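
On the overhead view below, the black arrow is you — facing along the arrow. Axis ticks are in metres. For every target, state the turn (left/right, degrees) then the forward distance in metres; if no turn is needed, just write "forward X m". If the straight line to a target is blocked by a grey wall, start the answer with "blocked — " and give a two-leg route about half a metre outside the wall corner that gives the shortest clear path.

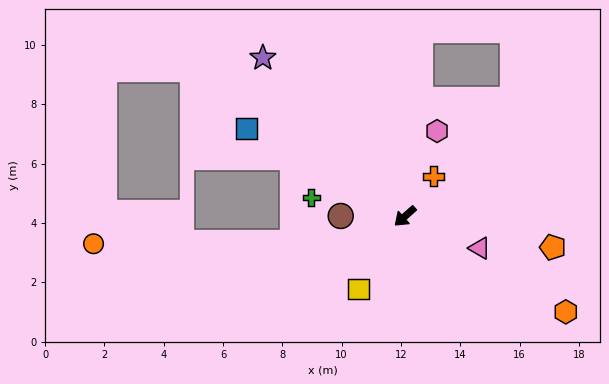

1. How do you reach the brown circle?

turn right 42°, forward 2.2 m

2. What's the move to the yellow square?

turn left 16°, forward 2.9 m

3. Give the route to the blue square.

turn right 71°, forward 6.1 m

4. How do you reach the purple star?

turn right 90°, forward 7.2 m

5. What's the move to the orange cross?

turn right 167°, forward 1.7 m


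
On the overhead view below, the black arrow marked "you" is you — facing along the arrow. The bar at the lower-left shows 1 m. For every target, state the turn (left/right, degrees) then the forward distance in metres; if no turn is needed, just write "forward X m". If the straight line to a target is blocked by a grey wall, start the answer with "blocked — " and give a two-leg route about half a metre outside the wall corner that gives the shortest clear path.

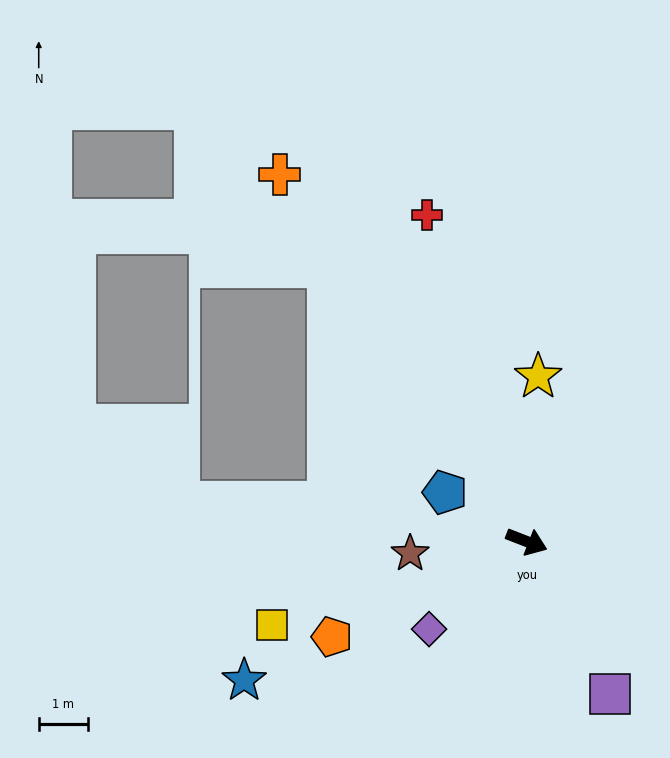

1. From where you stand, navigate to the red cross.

turn left 128°, forward 6.9 m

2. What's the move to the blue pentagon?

turn left 170°, forward 1.9 m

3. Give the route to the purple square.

turn right 40°, forward 3.5 m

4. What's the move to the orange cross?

turn left 145°, forward 9.0 m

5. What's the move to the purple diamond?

turn right 117°, forward 2.7 m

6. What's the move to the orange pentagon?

turn right 133°, forward 4.4 m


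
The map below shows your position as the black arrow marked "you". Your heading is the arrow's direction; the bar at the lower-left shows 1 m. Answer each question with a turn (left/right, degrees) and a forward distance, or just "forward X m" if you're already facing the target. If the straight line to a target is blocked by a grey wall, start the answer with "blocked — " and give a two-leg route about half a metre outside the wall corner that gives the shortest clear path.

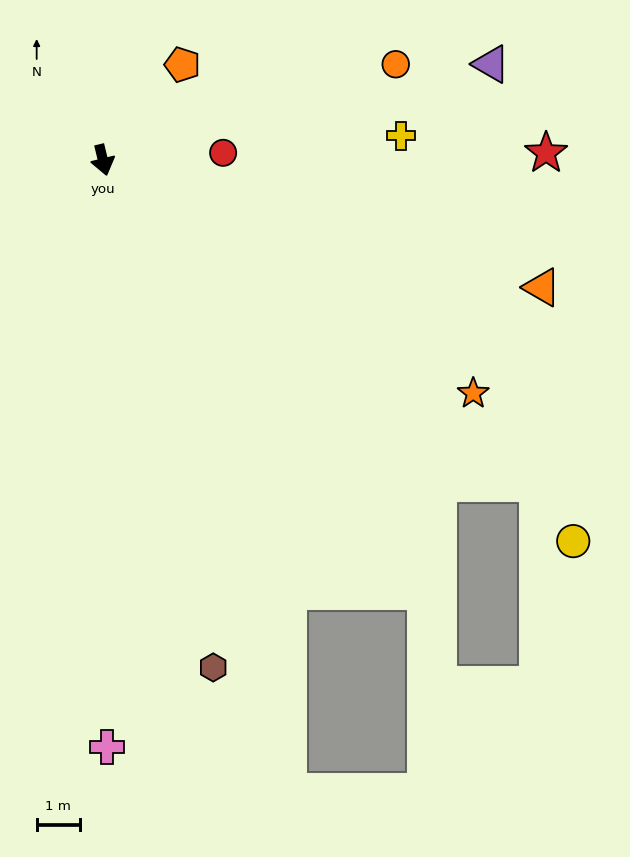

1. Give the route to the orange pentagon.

turn left 127°, forward 2.9 m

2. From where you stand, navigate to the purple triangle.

turn left 90°, forward 9.2 m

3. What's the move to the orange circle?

turn left 95°, forward 7.1 m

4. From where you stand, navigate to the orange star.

turn left 44°, forward 10.1 m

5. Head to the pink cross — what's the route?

turn right 13°, forward 13.5 m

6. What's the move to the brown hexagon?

forward 12.0 m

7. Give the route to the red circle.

turn left 80°, forward 2.8 m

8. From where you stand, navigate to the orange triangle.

turn left 60°, forward 10.5 m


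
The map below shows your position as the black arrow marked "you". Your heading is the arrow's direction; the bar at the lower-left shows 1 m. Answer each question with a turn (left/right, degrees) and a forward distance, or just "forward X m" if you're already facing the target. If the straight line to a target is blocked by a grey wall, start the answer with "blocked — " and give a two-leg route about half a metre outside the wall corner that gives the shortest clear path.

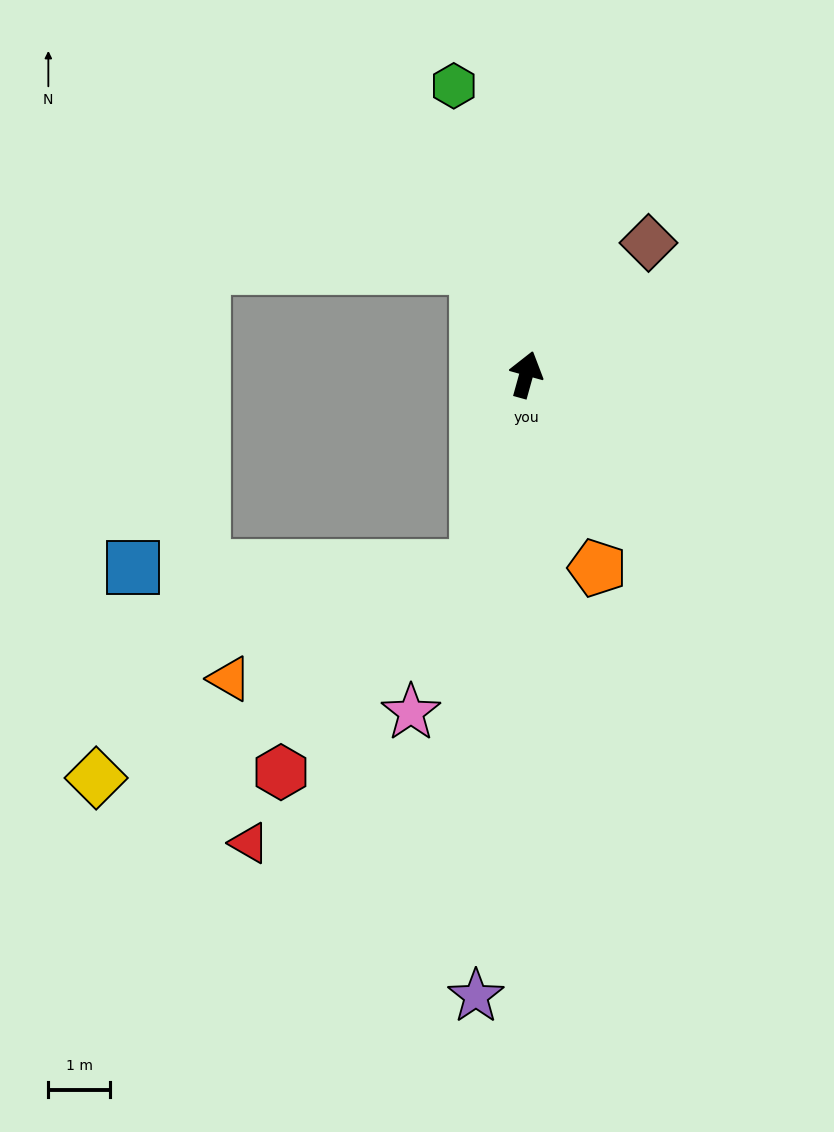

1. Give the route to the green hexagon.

turn left 30°, forward 4.8 m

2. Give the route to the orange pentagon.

turn right 144°, forward 3.3 m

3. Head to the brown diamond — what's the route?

turn right 27°, forward 2.9 m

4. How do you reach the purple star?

turn right 169°, forward 10.1 m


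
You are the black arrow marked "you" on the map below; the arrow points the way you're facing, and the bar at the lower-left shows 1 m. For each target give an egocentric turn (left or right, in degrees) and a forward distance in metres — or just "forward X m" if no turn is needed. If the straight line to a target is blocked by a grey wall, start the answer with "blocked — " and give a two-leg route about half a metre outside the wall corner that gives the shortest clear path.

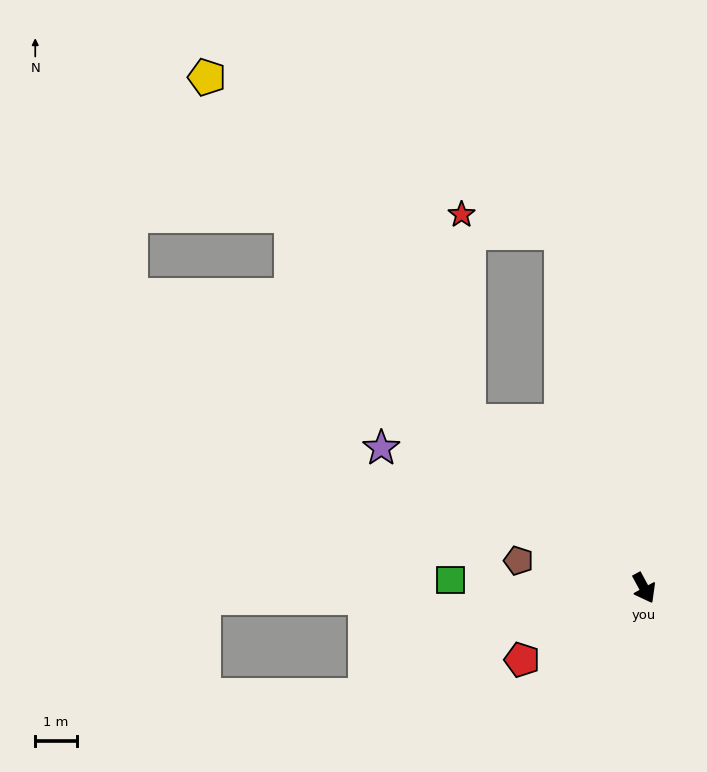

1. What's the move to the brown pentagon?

turn right 131°, forward 3.1 m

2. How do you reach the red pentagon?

turn right 88°, forward 3.4 m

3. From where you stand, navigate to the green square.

turn right 121°, forward 4.7 m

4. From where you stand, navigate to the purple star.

turn right 147°, forward 7.2 m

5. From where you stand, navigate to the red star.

blocked — turn right 162°, forward 5.9 m, then turn right 45°, forward 5.0 m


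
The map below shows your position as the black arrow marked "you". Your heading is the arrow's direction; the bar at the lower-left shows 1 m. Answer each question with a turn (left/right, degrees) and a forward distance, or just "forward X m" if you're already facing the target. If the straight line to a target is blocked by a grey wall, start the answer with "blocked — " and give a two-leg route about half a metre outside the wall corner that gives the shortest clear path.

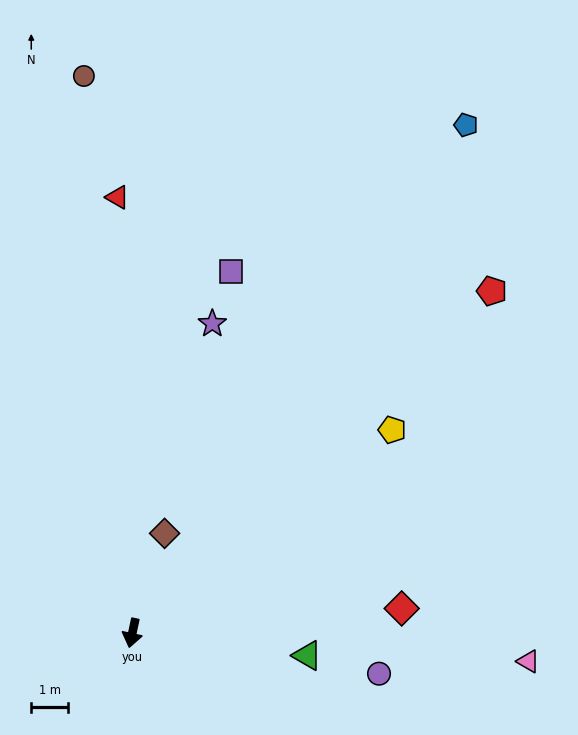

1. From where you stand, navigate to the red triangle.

turn right 166°, forward 11.9 m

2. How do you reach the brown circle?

turn right 163°, forward 15.2 m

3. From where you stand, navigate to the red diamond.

turn left 107°, forward 7.4 m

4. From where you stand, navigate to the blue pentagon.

turn left 159°, forward 16.5 m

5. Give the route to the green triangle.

turn left 95°, forward 4.8 m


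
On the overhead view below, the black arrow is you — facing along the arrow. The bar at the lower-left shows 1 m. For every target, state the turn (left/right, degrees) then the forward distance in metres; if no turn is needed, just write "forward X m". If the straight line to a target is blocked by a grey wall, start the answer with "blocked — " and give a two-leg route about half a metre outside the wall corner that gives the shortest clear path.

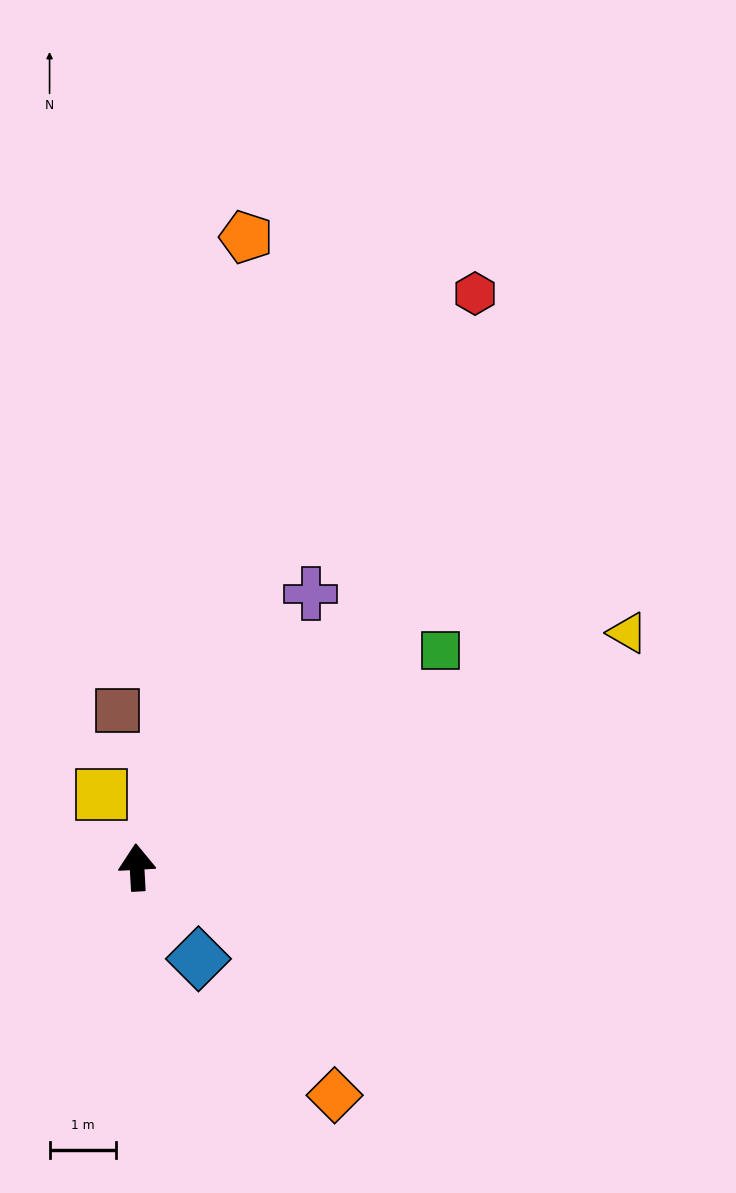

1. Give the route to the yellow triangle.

turn right 68°, forward 8.2 m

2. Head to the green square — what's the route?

turn right 58°, forward 5.6 m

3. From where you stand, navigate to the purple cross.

turn right 36°, forward 4.9 m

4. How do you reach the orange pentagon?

turn right 13°, forward 9.7 m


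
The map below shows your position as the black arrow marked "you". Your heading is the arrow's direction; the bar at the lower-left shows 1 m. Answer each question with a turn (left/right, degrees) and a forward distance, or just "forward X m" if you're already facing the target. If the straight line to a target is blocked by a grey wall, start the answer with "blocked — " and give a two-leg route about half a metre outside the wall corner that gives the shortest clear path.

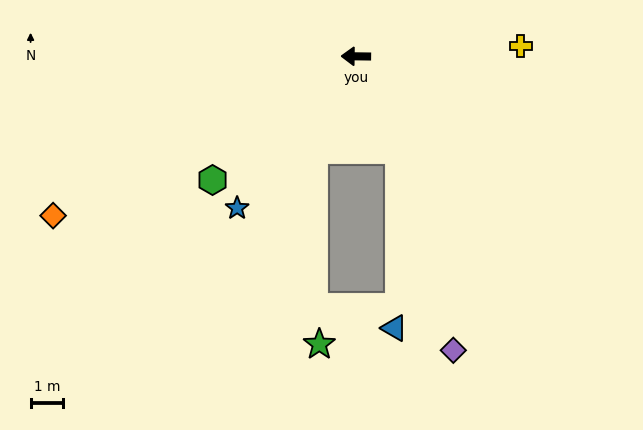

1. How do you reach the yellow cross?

turn right 176°, forward 5.0 m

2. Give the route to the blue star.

turn left 53°, forward 5.9 m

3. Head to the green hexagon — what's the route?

turn left 42°, forward 5.8 m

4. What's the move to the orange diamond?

turn left 28°, forward 10.4 m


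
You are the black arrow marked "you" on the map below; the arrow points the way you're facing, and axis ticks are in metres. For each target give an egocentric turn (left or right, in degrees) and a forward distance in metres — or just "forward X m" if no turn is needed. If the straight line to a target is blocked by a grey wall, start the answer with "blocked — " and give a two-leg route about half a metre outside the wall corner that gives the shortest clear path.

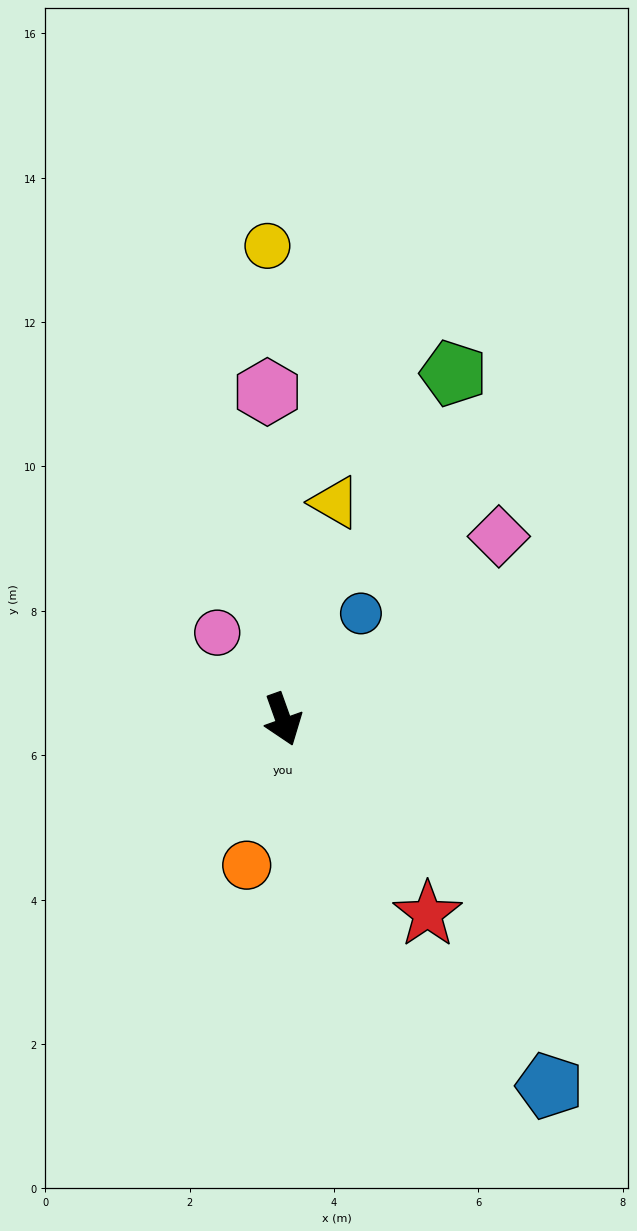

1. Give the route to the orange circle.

turn right 34°, forward 2.1 m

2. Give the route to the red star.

turn left 17°, forward 3.4 m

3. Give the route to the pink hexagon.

turn left 163°, forward 4.5 m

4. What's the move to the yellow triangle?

turn left 147°, forward 3.1 m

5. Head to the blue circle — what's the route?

turn left 124°, forward 1.8 m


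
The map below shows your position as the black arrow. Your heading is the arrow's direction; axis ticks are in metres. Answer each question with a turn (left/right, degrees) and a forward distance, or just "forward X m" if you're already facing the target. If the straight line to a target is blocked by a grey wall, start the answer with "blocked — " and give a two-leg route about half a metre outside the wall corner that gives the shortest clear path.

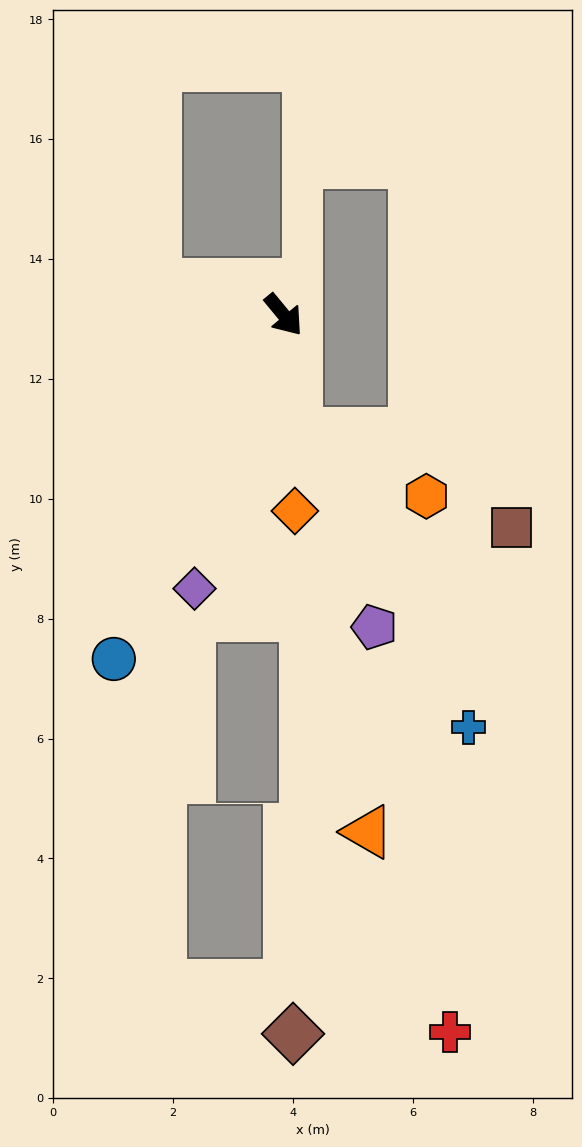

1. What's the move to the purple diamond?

turn right 58°, forward 4.8 m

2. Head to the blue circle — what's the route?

turn right 66°, forward 6.4 m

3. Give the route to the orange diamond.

turn right 36°, forward 3.3 m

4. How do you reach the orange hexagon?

blocked — turn right 33°, forward 2.0 m, then turn left 57°, forward 2.4 m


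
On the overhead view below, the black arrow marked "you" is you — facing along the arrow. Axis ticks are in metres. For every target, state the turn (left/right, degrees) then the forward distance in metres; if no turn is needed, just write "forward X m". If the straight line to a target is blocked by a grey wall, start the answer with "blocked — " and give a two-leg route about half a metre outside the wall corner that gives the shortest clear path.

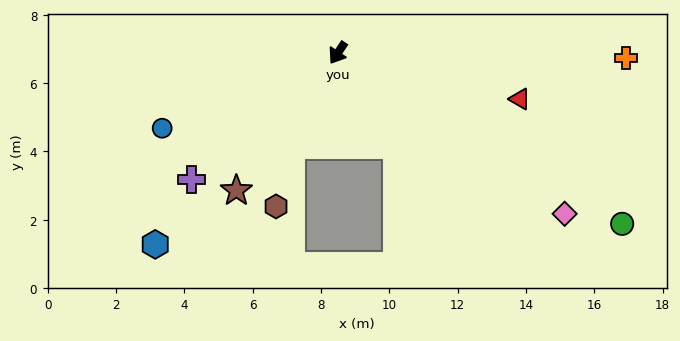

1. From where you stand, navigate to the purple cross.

turn right 16°, forward 5.7 m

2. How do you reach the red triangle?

turn left 109°, forward 5.5 m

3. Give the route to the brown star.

turn right 3°, forward 5.0 m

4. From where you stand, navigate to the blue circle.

turn right 33°, forward 5.6 m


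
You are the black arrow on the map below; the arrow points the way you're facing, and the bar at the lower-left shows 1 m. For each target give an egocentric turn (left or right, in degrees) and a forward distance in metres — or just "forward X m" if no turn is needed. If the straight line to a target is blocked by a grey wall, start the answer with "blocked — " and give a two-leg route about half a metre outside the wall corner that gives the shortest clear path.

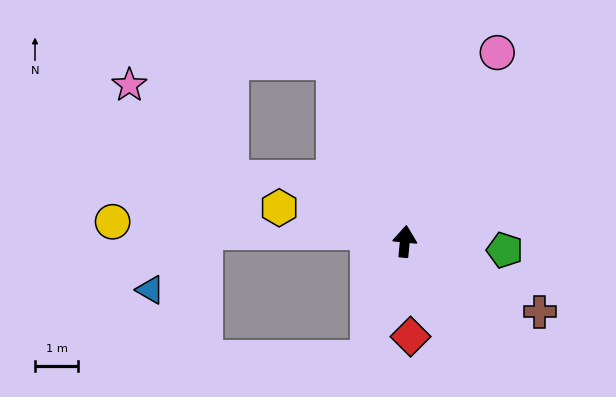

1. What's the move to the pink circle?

turn right 20°, forward 4.9 m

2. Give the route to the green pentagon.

turn right 89°, forward 2.3 m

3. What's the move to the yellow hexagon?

turn left 81°, forward 3.0 m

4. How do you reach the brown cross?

turn right 112°, forward 3.5 m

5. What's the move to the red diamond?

turn right 171°, forward 2.2 m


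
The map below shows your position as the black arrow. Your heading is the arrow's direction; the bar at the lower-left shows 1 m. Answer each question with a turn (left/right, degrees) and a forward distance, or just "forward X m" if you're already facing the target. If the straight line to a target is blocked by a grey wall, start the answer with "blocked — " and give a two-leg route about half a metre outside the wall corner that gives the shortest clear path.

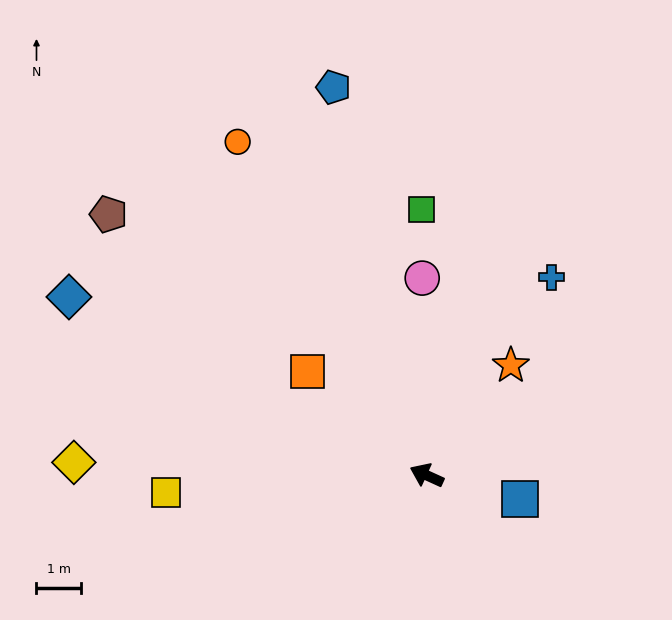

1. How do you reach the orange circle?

turn right 36°, forward 8.7 m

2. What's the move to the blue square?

turn right 170°, forward 2.2 m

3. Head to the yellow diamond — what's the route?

turn left 22°, forward 8.0 m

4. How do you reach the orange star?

turn right 103°, forward 3.1 m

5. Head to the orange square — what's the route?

turn right 16°, forward 3.6 m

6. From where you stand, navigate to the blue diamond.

turn right 2°, forward 9.1 m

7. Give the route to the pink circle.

turn right 64°, forward 4.5 m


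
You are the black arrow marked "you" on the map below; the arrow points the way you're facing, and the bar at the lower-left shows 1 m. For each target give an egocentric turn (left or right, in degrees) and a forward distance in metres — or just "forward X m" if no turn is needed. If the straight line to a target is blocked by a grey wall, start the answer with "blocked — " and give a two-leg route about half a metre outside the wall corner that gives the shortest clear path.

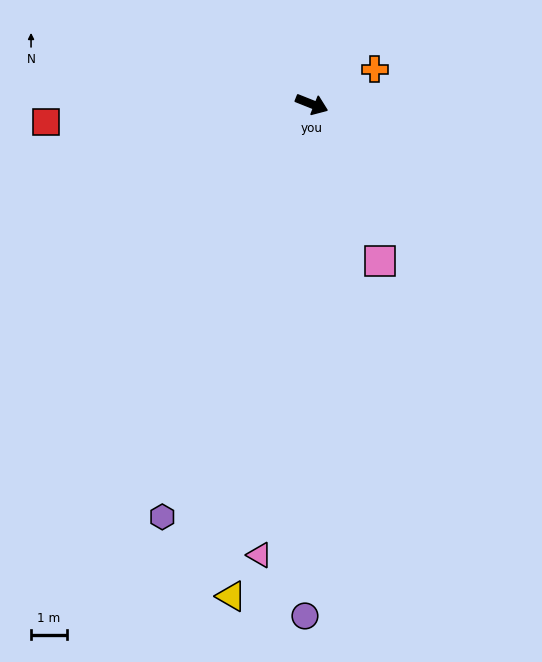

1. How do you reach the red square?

turn right 154°, forward 7.5 m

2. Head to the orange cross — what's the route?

turn left 51°, forward 2.0 m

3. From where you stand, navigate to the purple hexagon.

turn right 88°, forward 12.3 m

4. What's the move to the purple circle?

turn right 69°, forward 14.3 m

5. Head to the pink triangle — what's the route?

turn right 75°, forward 12.7 m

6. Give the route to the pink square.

turn right 45°, forward 4.8 m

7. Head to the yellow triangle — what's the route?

turn right 78°, forward 13.9 m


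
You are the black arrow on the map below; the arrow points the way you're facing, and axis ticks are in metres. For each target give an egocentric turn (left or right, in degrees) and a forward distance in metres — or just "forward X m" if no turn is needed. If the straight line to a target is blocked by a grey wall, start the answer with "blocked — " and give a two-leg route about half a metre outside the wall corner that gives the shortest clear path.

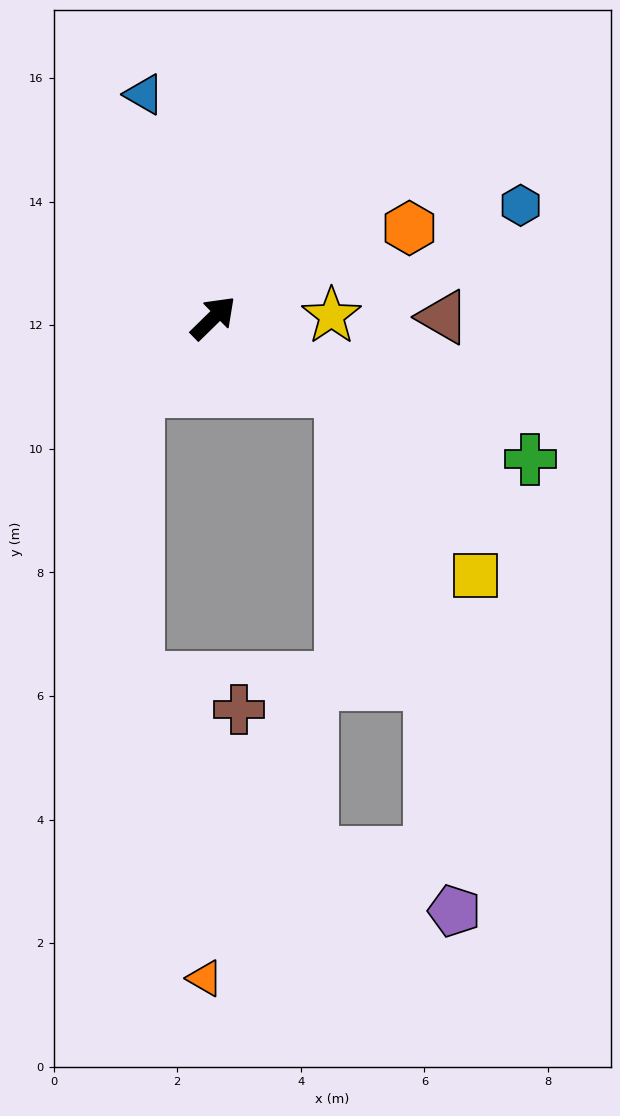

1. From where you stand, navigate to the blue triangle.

turn left 63°, forward 3.8 m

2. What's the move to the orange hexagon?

turn right 20°, forward 3.5 m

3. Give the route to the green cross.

turn right 68°, forward 5.6 m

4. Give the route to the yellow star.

turn right 43°, forward 1.9 m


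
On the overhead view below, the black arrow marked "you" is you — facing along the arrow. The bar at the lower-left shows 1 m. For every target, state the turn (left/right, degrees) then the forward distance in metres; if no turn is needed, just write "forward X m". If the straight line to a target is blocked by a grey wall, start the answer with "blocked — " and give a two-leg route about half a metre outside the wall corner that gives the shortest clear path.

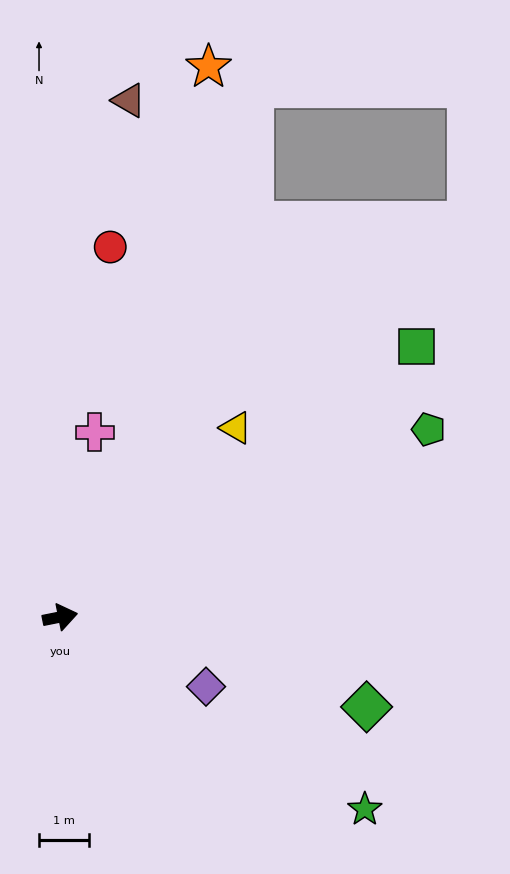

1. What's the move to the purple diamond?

turn right 37°, forward 3.2 m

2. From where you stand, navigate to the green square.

turn left 26°, forward 9.0 m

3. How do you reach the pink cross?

turn left 68°, forward 3.8 m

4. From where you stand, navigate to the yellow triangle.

turn left 36°, forward 5.2 m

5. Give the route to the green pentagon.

turn left 16°, forward 8.3 m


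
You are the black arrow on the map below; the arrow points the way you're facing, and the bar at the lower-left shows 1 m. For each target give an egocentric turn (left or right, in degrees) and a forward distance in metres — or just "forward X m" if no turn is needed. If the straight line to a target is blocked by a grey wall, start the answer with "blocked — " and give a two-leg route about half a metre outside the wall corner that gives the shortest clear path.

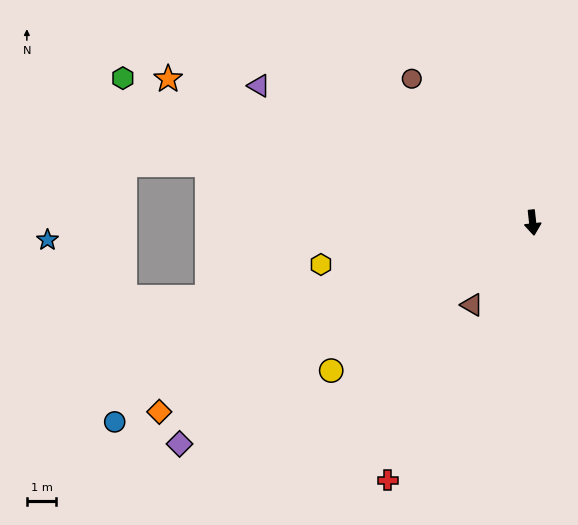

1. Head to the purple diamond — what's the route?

turn right 64°, forward 14.1 m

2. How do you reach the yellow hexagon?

turn right 85°, forward 7.3 m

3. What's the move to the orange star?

turn right 118°, forward 13.2 m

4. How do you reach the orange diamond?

turn right 69°, forward 14.1 m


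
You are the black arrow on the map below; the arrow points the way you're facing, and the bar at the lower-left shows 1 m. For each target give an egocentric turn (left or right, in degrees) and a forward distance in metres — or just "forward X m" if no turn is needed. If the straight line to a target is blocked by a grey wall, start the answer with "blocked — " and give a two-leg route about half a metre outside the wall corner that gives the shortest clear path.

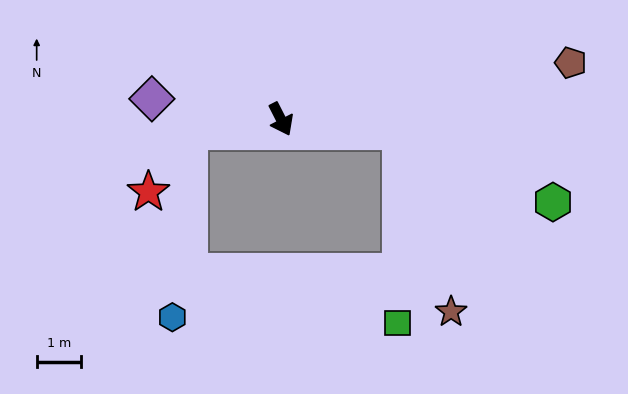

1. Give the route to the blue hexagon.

blocked — turn right 110°, forward 2.1 m, then turn left 78°, forward 4.2 m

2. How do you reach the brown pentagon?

turn left 74°, forward 6.7 m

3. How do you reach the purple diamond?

turn right 126°, forward 2.9 m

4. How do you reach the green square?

blocked — turn left 58°, forward 2.7 m, then turn right 86°, forward 4.3 m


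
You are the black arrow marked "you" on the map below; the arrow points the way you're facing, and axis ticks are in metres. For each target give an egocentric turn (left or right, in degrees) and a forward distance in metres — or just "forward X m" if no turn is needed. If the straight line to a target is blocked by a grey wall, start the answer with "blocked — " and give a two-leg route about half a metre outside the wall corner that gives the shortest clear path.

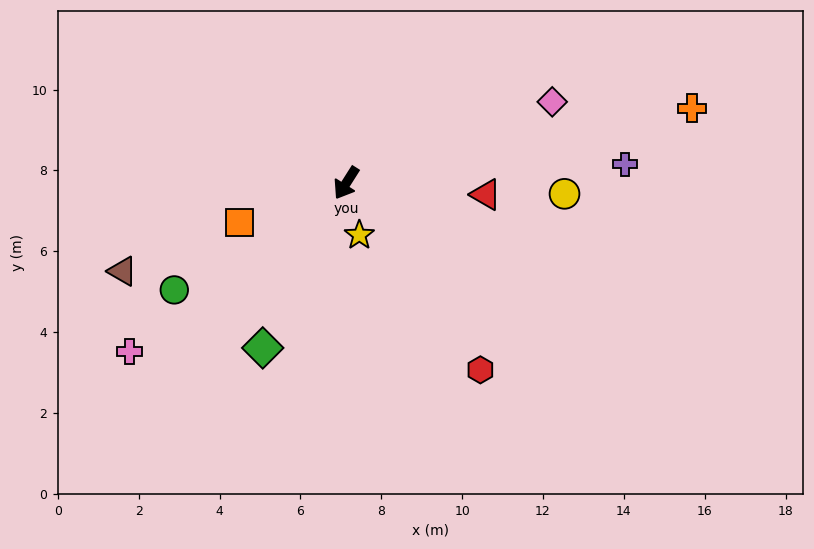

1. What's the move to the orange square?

turn right 38°, forward 2.8 m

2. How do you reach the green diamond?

turn left 5°, forward 4.6 m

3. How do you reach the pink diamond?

turn left 144°, forward 5.5 m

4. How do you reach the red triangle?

turn left 118°, forward 3.5 m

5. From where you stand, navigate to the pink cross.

turn right 20°, forward 6.8 m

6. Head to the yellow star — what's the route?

turn left 46°, forward 1.3 m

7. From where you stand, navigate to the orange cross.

turn left 135°, forward 8.8 m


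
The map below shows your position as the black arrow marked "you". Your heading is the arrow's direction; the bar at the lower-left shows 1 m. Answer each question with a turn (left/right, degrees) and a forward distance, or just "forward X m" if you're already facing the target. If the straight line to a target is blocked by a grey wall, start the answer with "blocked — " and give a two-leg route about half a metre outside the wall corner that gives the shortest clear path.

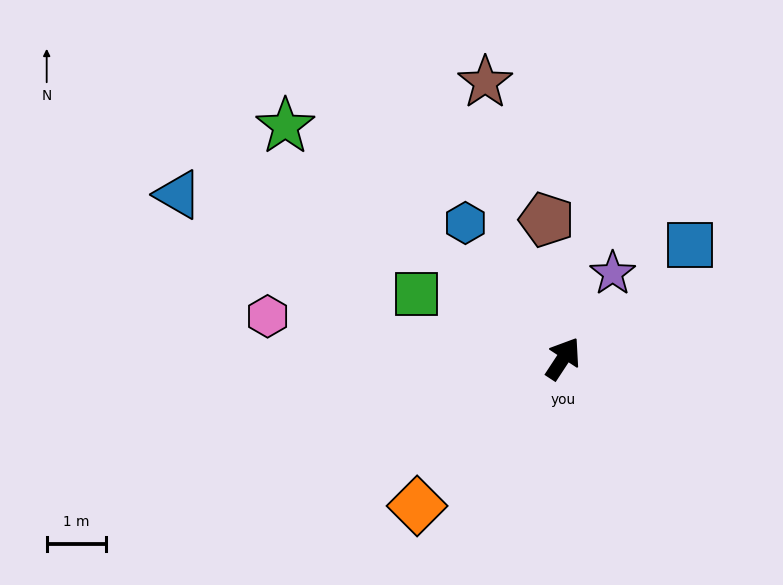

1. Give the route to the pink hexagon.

turn left 115°, forward 5.0 m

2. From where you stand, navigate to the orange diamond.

turn left 169°, forward 3.5 m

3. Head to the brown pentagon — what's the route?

turn left 40°, forward 2.3 m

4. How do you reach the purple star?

turn left 3°, forward 1.7 m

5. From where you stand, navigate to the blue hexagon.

turn left 69°, forward 2.8 m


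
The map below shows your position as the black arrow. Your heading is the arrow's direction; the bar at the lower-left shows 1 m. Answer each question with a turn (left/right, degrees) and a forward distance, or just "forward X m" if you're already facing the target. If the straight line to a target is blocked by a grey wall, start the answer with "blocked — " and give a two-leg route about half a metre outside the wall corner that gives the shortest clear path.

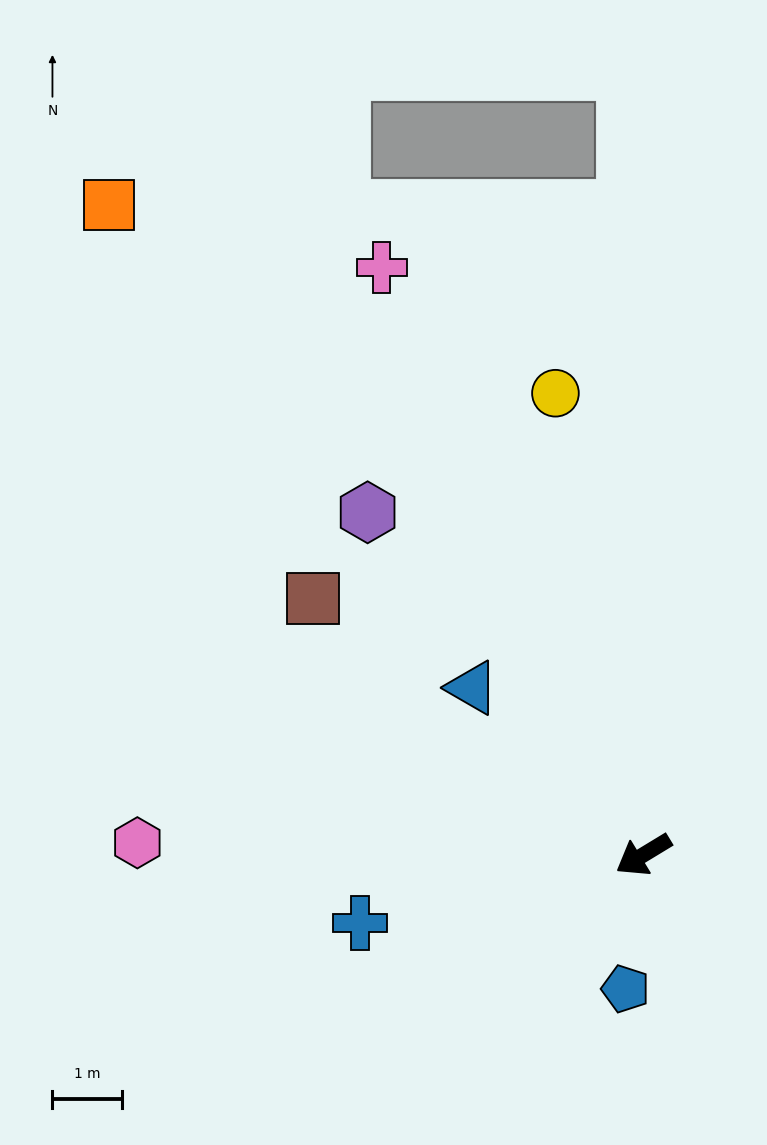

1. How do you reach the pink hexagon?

turn right 33°, forward 7.3 m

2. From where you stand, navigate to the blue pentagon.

turn left 51°, forward 2.0 m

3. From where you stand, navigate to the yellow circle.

turn right 110°, forward 6.8 m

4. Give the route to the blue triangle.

turn right 76°, forward 3.5 m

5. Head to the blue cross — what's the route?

turn right 18°, forward 4.2 m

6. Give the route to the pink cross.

turn right 97°, forward 9.3 m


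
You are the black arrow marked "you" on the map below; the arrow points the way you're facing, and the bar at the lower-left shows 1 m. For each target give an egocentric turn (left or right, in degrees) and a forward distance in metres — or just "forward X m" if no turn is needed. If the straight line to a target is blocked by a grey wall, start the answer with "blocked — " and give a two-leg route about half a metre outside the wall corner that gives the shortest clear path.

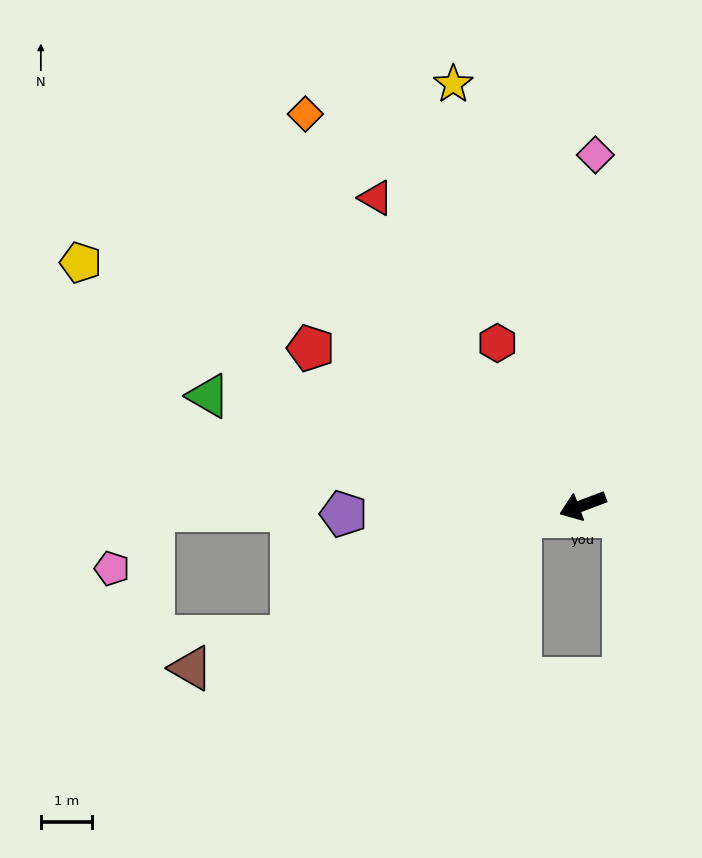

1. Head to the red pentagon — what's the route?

turn right 51°, forward 6.2 m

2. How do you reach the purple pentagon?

turn right 19°, forward 4.7 m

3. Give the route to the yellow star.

turn right 94°, forward 8.7 m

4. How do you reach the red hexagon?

turn right 83°, forward 3.6 m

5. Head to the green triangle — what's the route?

turn right 37°, forward 7.7 m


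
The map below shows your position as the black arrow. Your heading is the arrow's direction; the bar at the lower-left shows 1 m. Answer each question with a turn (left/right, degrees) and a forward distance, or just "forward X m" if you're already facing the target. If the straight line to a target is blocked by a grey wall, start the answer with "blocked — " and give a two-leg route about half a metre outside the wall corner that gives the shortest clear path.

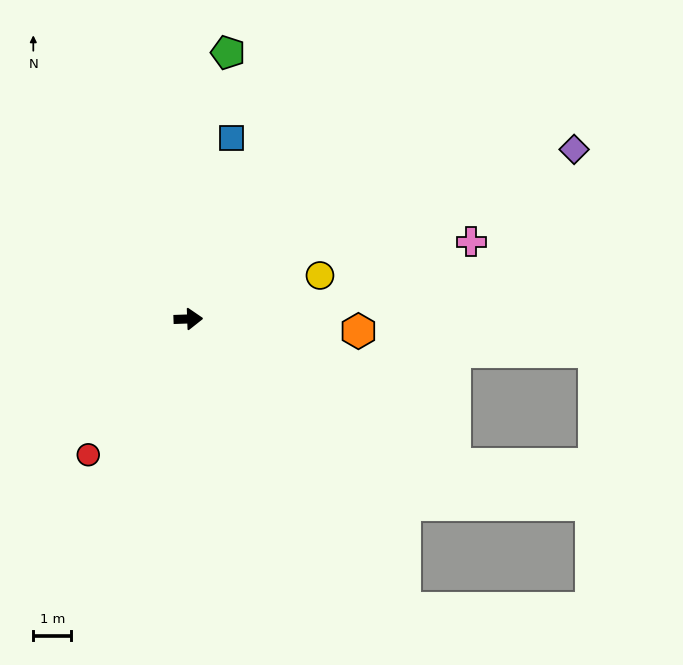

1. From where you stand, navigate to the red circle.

turn right 128°, forward 4.4 m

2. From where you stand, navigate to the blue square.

turn left 75°, forward 4.9 m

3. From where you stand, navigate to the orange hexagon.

turn right 6°, forward 4.5 m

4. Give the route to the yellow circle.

turn left 16°, forward 3.6 m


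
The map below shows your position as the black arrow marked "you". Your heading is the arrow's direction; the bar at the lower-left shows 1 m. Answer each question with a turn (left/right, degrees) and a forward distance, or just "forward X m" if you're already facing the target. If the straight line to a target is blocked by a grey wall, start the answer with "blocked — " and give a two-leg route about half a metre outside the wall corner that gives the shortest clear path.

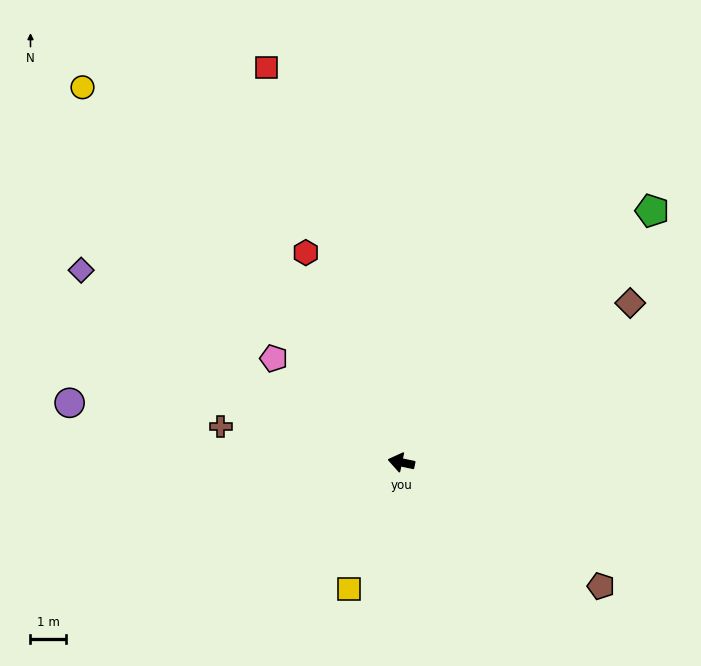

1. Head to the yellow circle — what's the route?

turn right 38°, forward 14.0 m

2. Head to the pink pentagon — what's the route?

turn right 27°, forward 4.7 m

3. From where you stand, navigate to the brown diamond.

turn right 133°, forward 8.0 m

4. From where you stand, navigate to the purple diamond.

turn right 19°, forward 10.7 m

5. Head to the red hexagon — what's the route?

turn right 54°, forward 6.6 m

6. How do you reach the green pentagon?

turn right 123°, forward 10.1 m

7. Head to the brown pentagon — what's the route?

turn left 160°, forward 6.7 m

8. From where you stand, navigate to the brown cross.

forward 5.3 m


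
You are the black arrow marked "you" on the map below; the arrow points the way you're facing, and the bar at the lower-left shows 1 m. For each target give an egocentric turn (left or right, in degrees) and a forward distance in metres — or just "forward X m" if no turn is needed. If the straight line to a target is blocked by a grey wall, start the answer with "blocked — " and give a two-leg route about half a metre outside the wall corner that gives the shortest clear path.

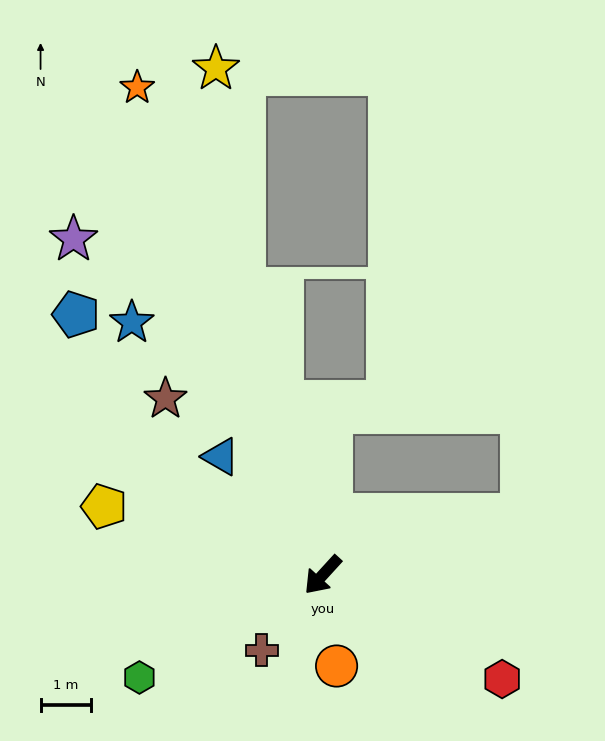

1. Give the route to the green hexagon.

turn right 18°, forward 4.2 m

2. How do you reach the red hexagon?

turn left 102°, forward 4.1 m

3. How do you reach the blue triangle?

turn right 97°, forward 3.1 m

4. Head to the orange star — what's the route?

turn right 117°, forward 10.4 m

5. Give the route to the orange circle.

turn left 51°, forward 1.8 m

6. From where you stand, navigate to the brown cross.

turn left 3°, forward 1.9 m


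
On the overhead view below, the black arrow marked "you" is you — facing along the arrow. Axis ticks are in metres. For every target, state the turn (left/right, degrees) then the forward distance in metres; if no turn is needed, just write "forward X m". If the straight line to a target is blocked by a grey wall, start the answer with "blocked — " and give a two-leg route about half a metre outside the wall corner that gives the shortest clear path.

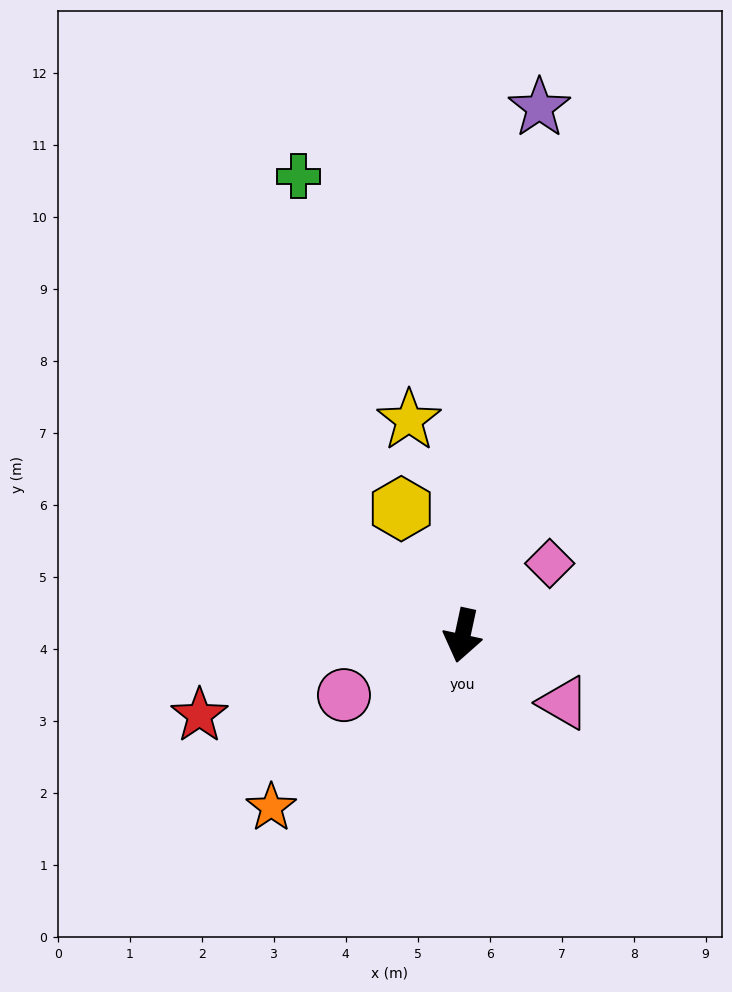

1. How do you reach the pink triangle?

turn left 68°, forward 1.7 m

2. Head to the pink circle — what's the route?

turn right 51°, forward 1.8 m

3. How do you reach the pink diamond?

turn left 142°, forward 1.6 m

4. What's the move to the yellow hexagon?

turn right 142°, forward 2.0 m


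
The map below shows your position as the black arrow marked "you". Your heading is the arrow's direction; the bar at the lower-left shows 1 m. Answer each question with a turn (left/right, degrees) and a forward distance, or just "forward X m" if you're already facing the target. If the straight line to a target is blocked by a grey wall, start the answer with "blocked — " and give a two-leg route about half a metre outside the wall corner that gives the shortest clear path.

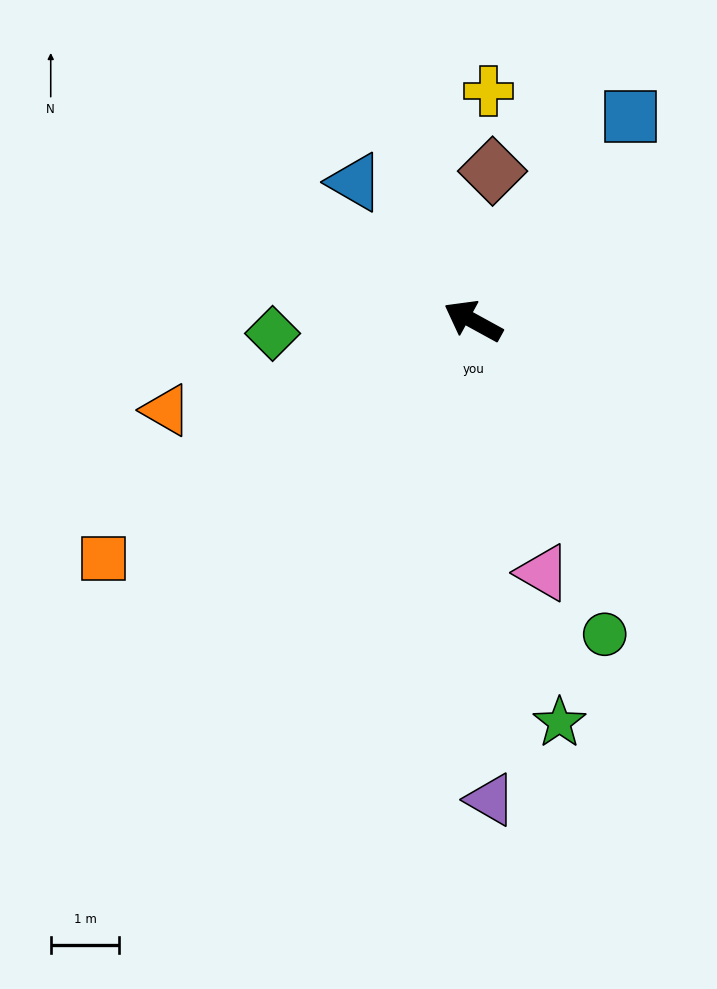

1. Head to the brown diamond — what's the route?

turn right 69°, forward 2.2 m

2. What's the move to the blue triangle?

turn right 21°, forward 2.7 m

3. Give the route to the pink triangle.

turn left 134°, forward 3.8 m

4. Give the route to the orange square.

turn left 61°, forward 6.4 m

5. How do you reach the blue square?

turn right 99°, forward 3.8 m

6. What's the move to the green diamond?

turn left 32°, forward 2.9 m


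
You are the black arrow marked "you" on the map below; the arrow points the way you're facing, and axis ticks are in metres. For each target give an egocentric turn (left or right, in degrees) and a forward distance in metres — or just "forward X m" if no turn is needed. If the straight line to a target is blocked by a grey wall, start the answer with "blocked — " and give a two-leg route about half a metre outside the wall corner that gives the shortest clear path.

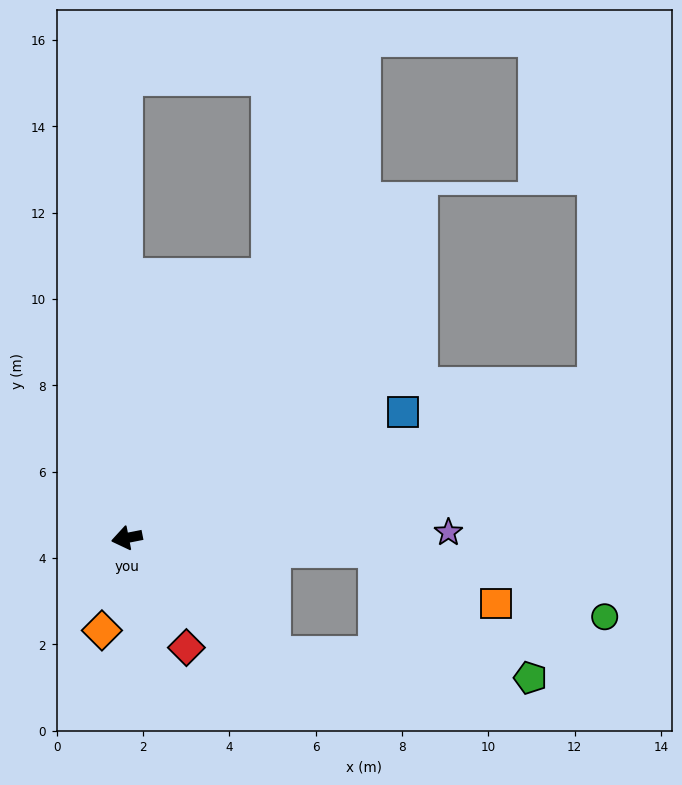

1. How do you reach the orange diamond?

turn left 64°, forward 2.2 m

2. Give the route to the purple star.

turn left 170°, forward 7.5 m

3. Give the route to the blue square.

turn right 167°, forward 7.0 m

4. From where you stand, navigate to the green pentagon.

blocked — turn left 130°, forward 4.3 m, then turn left 34°, forward 6.0 m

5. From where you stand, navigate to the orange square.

blocked — turn left 166°, forward 5.8 m, then turn right 21°, forward 3.1 m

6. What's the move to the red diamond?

turn left 107°, forward 2.9 m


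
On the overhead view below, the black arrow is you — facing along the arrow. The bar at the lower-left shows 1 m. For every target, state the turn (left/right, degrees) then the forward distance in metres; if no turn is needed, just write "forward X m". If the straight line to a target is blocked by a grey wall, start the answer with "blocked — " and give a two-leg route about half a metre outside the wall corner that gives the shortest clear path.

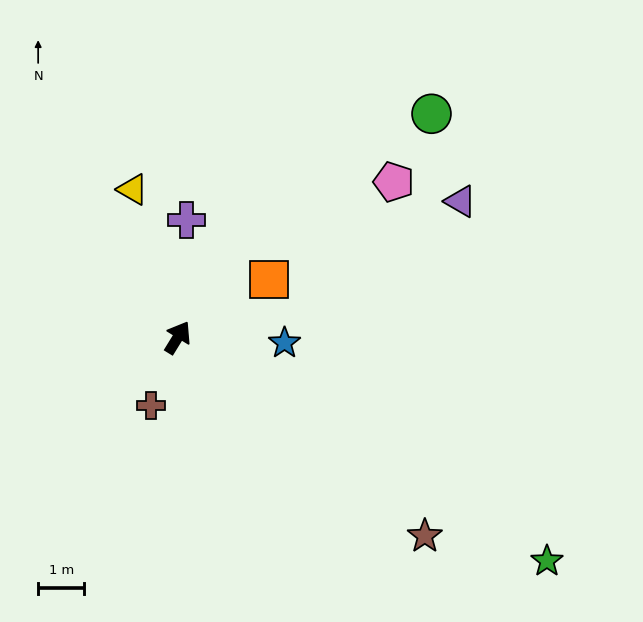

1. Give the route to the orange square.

turn right 26°, forward 2.3 m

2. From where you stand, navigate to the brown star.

turn right 97°, forward 6.9 m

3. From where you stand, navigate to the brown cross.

turn right 170°, forward 1.6 m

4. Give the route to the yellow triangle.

turn left 49°, forward 3.3 m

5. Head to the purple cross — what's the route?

turn left 27°, forward 2.5 m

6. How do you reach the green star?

turn right 90°, forward 9.3 m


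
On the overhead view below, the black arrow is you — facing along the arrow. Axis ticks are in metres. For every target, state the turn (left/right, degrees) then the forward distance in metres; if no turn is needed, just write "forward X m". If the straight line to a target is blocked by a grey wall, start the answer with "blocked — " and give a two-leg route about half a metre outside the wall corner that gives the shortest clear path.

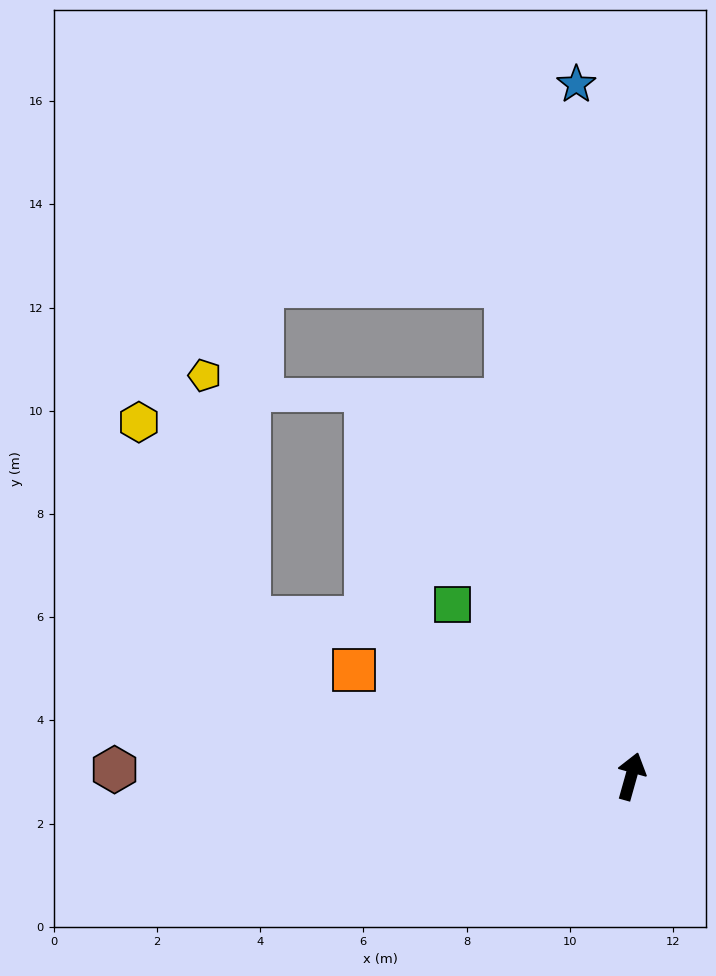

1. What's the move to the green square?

turn left 62°, forward 4.8 m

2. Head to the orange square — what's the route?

turn left 85°, forward 5.7 m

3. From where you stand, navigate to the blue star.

turn left 20°, forward 13.5 m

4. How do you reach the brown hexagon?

turn left 105°, forward 10.0 m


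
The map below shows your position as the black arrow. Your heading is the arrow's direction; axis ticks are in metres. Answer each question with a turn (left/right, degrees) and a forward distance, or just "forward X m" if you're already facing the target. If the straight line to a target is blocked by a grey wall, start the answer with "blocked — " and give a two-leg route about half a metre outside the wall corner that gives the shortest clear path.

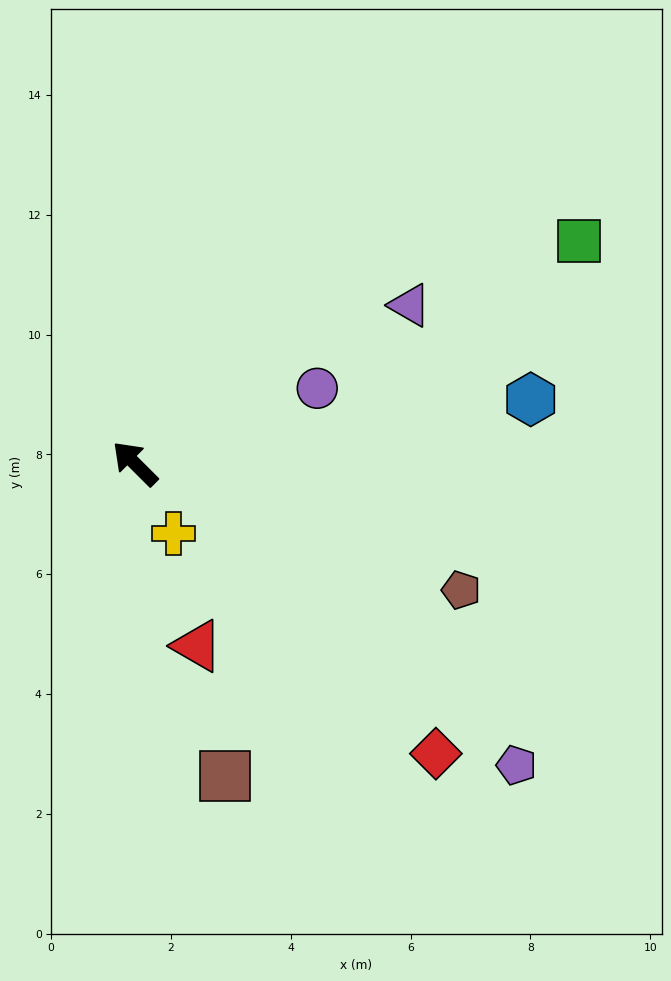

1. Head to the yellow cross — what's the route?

turn left 164°, forward 1.3 m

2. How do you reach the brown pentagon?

turn right 156°, forward 5.8 m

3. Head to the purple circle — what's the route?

turn right 113°, forward 3.3 m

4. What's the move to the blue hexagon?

turn right 126°, forward 6.7 m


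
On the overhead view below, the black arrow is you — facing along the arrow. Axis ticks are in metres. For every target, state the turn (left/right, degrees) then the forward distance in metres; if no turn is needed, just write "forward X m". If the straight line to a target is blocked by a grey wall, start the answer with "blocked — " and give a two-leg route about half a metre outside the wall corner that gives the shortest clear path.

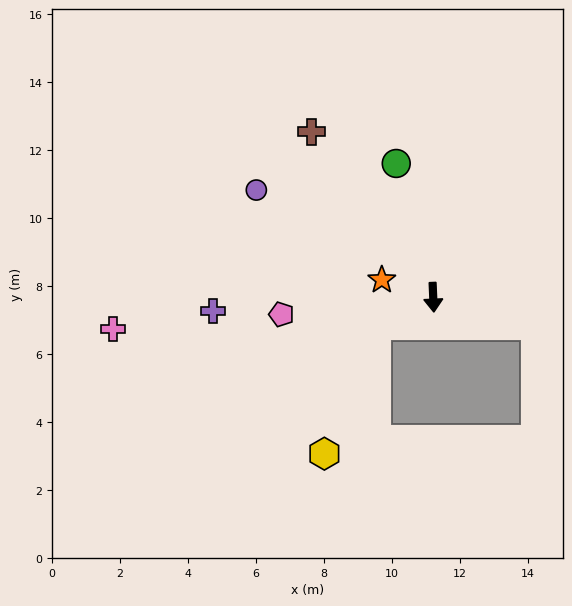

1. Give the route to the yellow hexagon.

blocked — turn right 66°, forward 1.8 m, then turn left 41°, forward 4.1 m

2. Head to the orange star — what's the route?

turn right 111°, forward 1.6 m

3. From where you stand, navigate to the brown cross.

turn right 146°, forward 6.0 m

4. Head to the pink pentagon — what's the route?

turn right 86°, forward 4.5 m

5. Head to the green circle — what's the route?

turn right 167°, forward 4.1 m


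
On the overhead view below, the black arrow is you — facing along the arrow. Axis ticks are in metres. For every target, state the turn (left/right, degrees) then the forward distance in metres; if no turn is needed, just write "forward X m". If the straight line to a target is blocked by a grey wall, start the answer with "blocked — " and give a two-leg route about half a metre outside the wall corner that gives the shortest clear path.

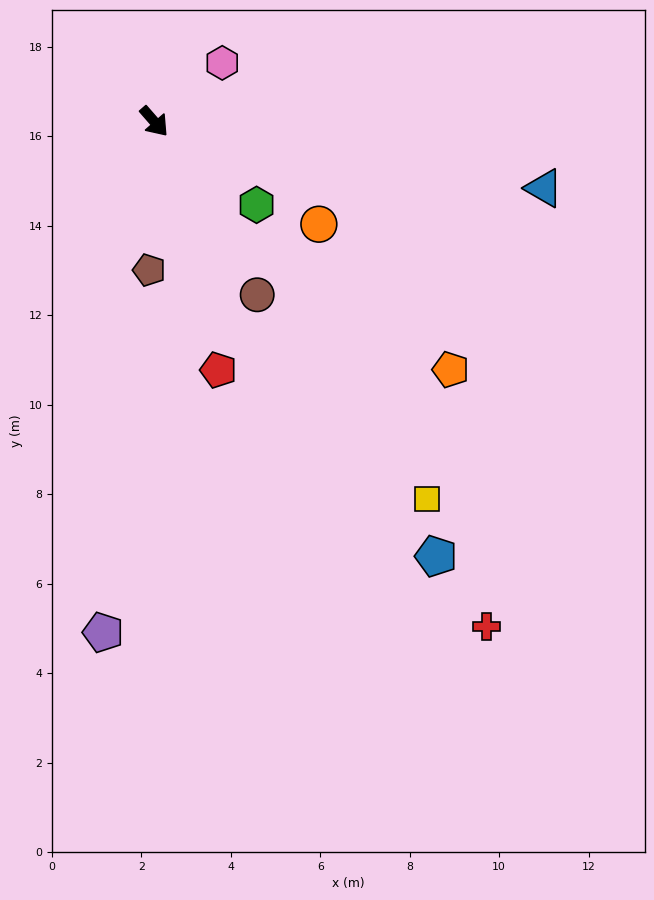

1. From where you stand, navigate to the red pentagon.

turn right 27°, forward 5.7 m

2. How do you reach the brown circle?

turn right 10°, forward 4.5 m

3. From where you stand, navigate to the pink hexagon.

turn left 90°, forward 2.0 m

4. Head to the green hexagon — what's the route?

turn left 10°, forward 2.9 m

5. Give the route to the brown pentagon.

turn right 43°, forward 3.3 m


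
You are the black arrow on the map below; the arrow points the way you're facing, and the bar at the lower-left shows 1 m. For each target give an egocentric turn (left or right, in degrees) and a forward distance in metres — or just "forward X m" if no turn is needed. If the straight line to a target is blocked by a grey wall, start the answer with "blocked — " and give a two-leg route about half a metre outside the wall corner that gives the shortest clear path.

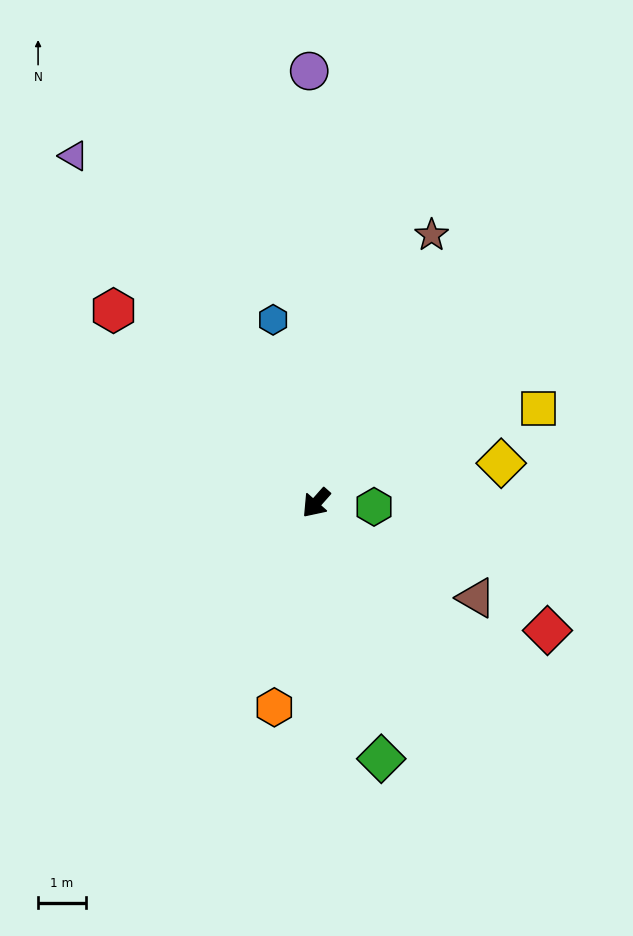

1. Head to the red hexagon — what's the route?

turn right 92°, forward 5.9 m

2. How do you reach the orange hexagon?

turn left 30°, forward 4.4 m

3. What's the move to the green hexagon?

turn left 128°, forward 1.2 m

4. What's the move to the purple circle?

turn right 138°, forward 9.1 m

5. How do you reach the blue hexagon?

turn right 125°, forward 4.0 m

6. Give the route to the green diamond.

turn left 56°, forward 5.6 m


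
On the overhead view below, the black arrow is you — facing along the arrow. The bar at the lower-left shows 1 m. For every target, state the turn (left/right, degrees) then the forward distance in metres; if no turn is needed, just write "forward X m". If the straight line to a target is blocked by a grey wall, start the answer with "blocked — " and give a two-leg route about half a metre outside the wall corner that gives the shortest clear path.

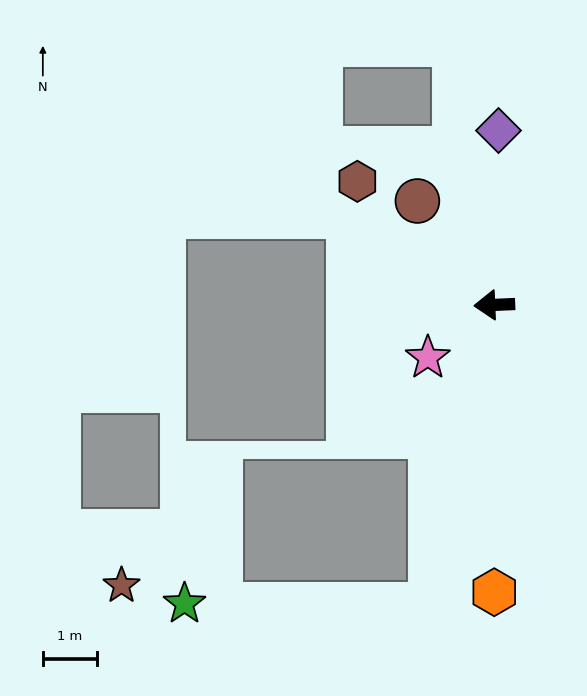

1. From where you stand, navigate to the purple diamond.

turn right 94°, forward 3.2 m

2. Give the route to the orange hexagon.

turn left 88°, forward 5.3 m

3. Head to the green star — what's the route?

blocked — turn left 76°, forward 5.7 m, then turn right 79°, forward 4.6 m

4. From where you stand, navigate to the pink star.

turn left 36°, forward 1.6 m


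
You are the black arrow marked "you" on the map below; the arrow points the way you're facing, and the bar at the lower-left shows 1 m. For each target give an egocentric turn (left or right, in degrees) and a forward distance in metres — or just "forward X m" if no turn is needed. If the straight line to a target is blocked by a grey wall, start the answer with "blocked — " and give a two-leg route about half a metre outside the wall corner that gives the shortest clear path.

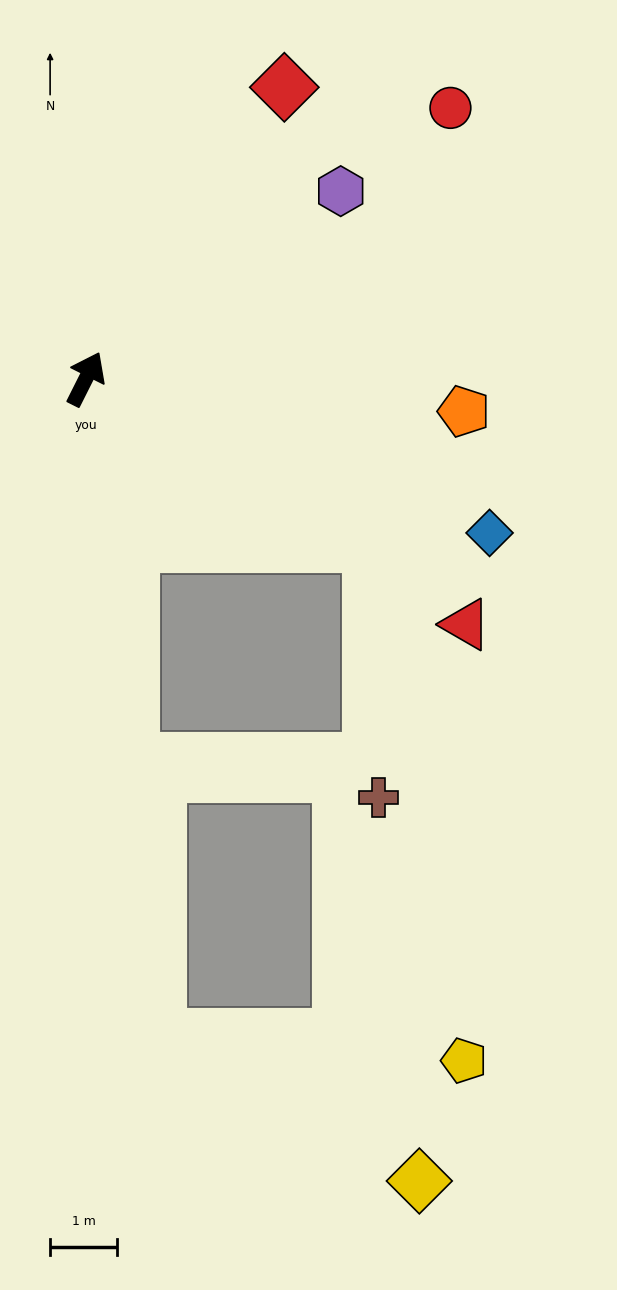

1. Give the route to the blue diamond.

turn right 84°, forward 6.5 m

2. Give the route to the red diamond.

turn right 8°, forward 5.3 m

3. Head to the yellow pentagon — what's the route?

blocked — turn right 93°, forward 4.9 m, then turn right 50°, forward 7.8 m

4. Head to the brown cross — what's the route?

blocked — turn right 93°, forward 4.9 m, then turn right 59°, forward 3.8 m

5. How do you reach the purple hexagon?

turn right 27°, forward 4.7 m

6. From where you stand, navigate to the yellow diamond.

blocked — turn right 147°, forward 9.9 m, then turn left 55°, forward 4.5 m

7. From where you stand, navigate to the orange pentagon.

turn right 68°, forward 5.7 m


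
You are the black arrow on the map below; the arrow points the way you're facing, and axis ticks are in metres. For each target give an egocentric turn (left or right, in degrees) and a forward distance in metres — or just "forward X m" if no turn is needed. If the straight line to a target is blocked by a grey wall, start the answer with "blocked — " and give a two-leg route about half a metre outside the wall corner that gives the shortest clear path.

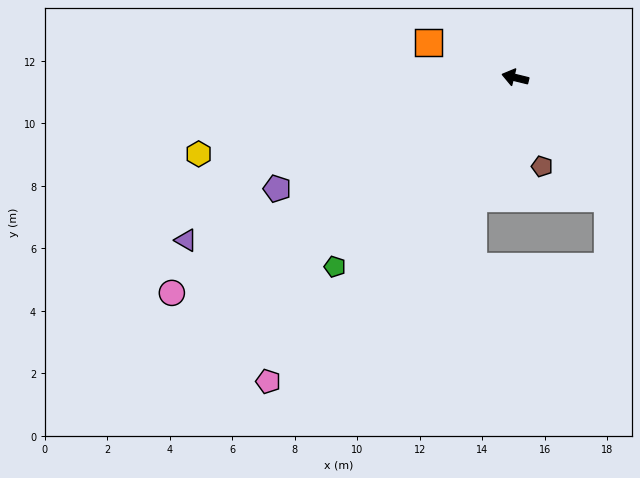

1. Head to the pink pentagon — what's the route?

turn left 65°, forward 12.5 m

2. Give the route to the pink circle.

turn left 46°, forward 13.0 m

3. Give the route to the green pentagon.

turn left 60°, forward 8.4 m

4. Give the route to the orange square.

turn right 8°, forward 3.0 m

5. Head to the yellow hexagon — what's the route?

turn left 27°, forward 10.4 m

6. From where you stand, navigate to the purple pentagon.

turn left 39°, forward 8.4 m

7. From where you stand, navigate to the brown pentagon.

turn left 121°, forward 3.0 m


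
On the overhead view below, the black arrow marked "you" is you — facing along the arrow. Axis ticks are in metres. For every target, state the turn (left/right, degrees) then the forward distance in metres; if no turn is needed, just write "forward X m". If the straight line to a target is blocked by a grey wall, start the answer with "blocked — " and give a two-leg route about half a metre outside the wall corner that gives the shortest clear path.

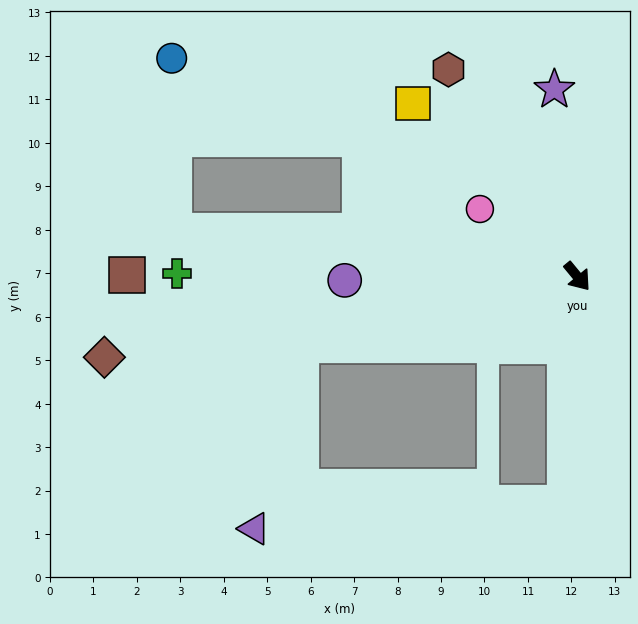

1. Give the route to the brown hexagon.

turn left 172°, forward 5.6 m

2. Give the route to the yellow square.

turn right 176°, forward 5.5 m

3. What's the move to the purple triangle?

blocked — turn right 116°, forward 6.6 m, then turn left 62°, forward 4.4 m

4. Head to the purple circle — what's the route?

turn right 129°, forward 5.4 m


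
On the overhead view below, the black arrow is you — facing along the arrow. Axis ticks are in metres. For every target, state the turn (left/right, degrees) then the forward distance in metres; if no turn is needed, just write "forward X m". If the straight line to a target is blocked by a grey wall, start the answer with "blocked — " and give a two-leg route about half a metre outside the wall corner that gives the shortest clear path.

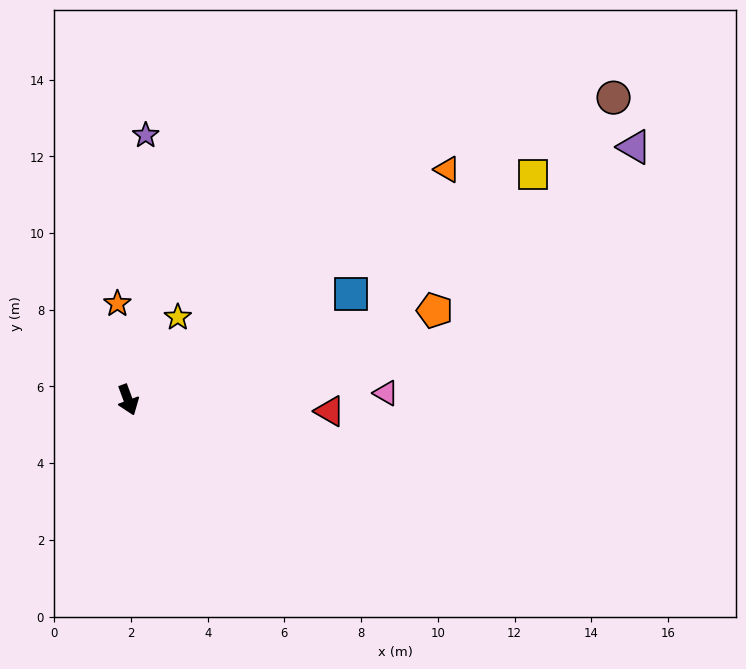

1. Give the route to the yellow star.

turn left 129°, forward 2.5 m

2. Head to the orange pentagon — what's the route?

turn left 86°, forward 8.3 m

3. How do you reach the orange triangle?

turn left 106°, forward 10.3 m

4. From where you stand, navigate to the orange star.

turn left 166°, forward 2.5 m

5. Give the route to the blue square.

turn left 95°, forward 6.4 m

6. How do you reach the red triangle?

turn left 66°, forward 5.3 m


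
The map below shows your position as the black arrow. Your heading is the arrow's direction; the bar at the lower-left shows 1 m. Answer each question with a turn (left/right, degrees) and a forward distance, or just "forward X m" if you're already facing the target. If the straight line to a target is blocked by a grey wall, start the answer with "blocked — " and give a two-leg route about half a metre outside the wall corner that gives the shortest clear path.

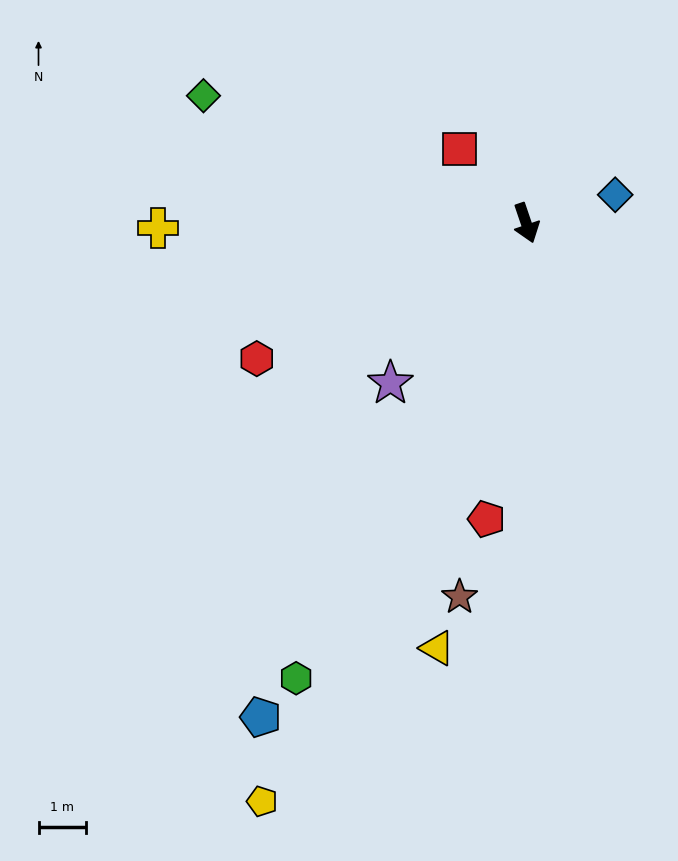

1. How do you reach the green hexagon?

turn right 46°, forward 10.7 m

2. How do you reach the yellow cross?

turn right 108°, forward 7.8 m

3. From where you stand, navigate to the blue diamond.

turn left 89°, forward 2.0 m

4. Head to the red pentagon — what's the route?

turn right 26°, forward 6.3 m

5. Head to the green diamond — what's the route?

turn right 130°, forward 7.3 m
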